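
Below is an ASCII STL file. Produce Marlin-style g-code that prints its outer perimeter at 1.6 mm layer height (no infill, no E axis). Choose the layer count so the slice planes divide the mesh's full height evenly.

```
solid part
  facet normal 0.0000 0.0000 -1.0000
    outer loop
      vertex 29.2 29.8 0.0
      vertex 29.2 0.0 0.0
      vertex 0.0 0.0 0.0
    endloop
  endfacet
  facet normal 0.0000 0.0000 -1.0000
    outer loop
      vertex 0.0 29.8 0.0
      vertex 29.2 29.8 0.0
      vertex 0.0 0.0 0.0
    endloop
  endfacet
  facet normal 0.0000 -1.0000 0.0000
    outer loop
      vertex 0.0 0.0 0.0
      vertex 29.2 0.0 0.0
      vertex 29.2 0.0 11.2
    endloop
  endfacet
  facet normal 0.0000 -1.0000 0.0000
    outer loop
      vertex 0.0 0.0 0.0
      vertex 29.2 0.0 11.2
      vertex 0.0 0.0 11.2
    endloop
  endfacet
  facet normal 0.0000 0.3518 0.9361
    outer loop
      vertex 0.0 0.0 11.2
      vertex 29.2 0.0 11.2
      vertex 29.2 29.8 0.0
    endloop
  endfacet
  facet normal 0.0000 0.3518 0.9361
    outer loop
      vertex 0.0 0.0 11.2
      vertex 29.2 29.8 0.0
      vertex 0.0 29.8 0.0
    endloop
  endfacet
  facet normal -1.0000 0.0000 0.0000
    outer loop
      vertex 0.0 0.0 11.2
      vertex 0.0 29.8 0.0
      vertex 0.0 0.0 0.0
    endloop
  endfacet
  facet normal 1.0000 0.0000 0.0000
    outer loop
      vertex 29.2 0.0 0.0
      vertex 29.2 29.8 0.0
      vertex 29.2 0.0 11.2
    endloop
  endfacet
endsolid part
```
; perimeter-only toolpath
G21 ; units = mm
G90 ; absolute positioning
G28 ; home
; layer 1
G0 Z1.6
G0 X0.0 Y0.0
G1 X29.2 Y0.0
G1 X29.2 Y25.5
G1 X0.0 Y25.5
G1 X0.0 Y0.0
; layer 2
G0 Z3.2
G0 X0.0 Y0.0
G1 X29.2 Y0.0
G1 X29.2 Y21.3
G1 X0.0 Y21.3
G1 X0.0 Y0.0
; layer 3
G0 Z4.8
G0 X0.0 Y0.0
G1 X29.2 Y0.0
G1 X29.2 Y17.0
G1 X0.0 Y17.0
G1 X0.0 Y0.0
; layer 4
G0 Z6.4
G0 X0.0 Y0.0
G1 X29.2 Y0.0
G1 X29.2 Y12.8
G1 X0.0 Y12.8
G1 X0.0 Y0.0
; layer 5
G0 Z8.0
G0 X0.0 Y0.0
G1 X29.2 Y0.0
G1 X29.2 Y8.5
G1 X0.0 Y8.5
G1 X0.0 Y0.0
; layer 6
G0 Z9.6
G0 X0.0 Y0.0
G1 X29.2 Y0.0
G1 X29.2 Y4.3
G1 X0.0 Y4.3
G1 X0.0 Y0.0
M2 ; end

The solid is a wedge (ramp): 29.2 × 29.8 mm base, rising to 11.2 mm along the y=0 edge and sloping linearly to z=0 at y=29.8. Slicing at Δz = 1.6 mm — 7 equal slices spanning the solid's height, so layer i sits at z = i·h/7 — gives 6 non-empty perimeters. Each is a 4-segment closed polygon; G0 lifts to the layer z and rapids to the start vertex, then G1 traces the edges. The cross-section shrinks linearly with z (the slice at the apex is degenerate and omitted).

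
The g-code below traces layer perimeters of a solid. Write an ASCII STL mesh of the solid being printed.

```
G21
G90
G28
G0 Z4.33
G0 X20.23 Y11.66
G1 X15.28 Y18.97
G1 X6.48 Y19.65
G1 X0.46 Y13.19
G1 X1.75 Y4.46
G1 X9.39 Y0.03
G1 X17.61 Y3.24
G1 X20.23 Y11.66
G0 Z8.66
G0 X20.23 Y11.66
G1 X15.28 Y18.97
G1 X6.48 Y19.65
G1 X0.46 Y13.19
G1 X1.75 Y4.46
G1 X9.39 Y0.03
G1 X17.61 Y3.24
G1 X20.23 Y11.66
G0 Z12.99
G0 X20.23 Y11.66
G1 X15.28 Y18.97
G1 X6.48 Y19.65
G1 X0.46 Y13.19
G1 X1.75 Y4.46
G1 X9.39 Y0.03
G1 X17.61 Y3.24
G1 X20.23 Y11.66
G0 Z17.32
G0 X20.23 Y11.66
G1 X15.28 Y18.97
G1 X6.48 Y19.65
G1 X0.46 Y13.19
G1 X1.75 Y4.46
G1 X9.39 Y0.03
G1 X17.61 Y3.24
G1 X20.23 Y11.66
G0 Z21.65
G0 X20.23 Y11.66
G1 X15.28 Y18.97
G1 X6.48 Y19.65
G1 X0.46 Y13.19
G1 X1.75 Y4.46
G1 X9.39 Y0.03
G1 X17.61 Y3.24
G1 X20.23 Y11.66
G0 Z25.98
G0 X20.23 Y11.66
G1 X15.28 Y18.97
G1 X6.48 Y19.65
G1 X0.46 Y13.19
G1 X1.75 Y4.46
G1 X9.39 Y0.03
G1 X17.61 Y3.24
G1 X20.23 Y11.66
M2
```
solid part
  facet normal 0.0000 0.0000 -1.0000
    outer loop
      vertex 6.48 19.65 0.00
      vertex 15.28 18.97 0.00
      vertex 20.23 11.66 0.00
    endloop
  endfacet
  facet normal 0.0000 0.0000 -1.0000
    outer loop
      vertex 0.46 13.19 0.00
      vertex 6.48 19.65 0.00
      vertex 20.23 11.66 0.00
    endloop
  endfacet
  facet normal 0.0000 0.0000 -1.0000
    outer loop
      vertex 1.75 4.46 0.00
      vertex 0.46 13.19 0.00
      vertex 20.23 11.66 0.00
    endloop
  endfacet
  facet normal 0.0000 0.0000 -1.0000
    outer loop
      vertex 9.39 0.03 0.00
      vertex 1.75 4.46 0.00
      vertex 20.23 11.66 0.00
    endloop
  endfacet
  facet normal 0.0000 0.0000 -1.0000
    outer loop
      vertex 17.61 3.24 0.00
      vertex 9.39 0.03 0.00
      vertex 20.23 11.66 0.00
    endloop
  endfacet
  facet normal 0.0000 0.0000 1.0000
    outer loop
      vertex 20.23 11.66 25.98
      vertex 15.28 18.97 25.98
      vertex 6.48 19.65 25.98
    endloop
  endfacet
  facet normal 0.0000 0.0000 1.0000
    outer loop
      vertex 20.23 11.66 25.98
      vertex 6.48 19.65 25.98
      vertex 0.46 13.19 25.98
    endloop
  endfacet
  facet normal 0.0000 0.0000 1.0000
    outer loop
      vertex 20.23 11.66 25.98
      vertex 0.46 13.19 25.98
      vertex 1.75 4.46 25.98
    endloop
  endfacet
  facet normal 0.0000 0.0000 1.0000
    outer loop
      vertex 20.23 11.66 25.98
      vertex 1.75 4.46 25.98
      vertex 9.39 0.03 25.98
    endloop
  endfacet
  facet normal 0.0000 0.0000 1.0000
    outer loop
      vertex 20.23 11.66 25.98
      vertex 9.39 0.03 25.98
      vertex 17.61 3.24 25.98
    endloop
  endfacet
  facet normal 0.8280 0.5607 0.0000
    outer loop
      vertex 20.23 11.66 0.00
      vertex 15.28 18.97 0.00
      vertex 15.28 18.97 25.98
    endloop
  endfacet
  facet normal 0.8280 0.5607 0.0000
    outer loop
      vertex 20.23 11.66 0.00
      vertex 15.28 18.97 25.98
      vertex 20.23 11.66 25.98
    endloop
  endfacet
  facet normal 0.0770 0.9970 0.0000
    outer loop
      vertex 15.28 18.97 0.00
      vertex 6.48 19.65 0.00
      vertex 6.48 19.65 25.98
    endloop
  endfacet
  facet normal 0.0770 0.9970 0.0000
    outer loop
      vertex 15.28 18.97 0.00
      vertex 6.48 19.65 25.98
      vertex 15.28 18.97 25.98
    endloop
  endfacet
  facet normal -0.7316 0.6818 0.0000
    outer loop
      vertex 6.48 19.65 0.00
      vertex 0.46 13.19 0.00
      vertex 0.46 13.19 25.98
    endloop
  endfacet
  facet normal -0.7316 0.6818 0.0000
    outer loop
      vertex 6.48 19.65 0.00
      vertex 0.46 13.19 25.98
      vertex 6.48 19.65 25.98
    endloop
  endfacet
  facet normal -0.9893 -0.1462 0.0000
    outer loop
      vertex 0.46 13.19 0.00
      vertex 1.75 4.46 0.00
      vertex 1.75 4.46 25.98
    endloop
  endfacet
  facet normal -0.9893 -0.1462 0.0000
    outer loop
      vertex 0.46 13.19 0.00
      vertex 1.75 4.46 25.98
      vertex 0.46 13.19 25.98
    endloop
  endfacet
  facet normal -0.5016 -0.8651 0.0000
    outer loop
      vertex 1.75 4.46 0.00
      vertex 9.39 0.03 0.00
      vertex 9.39 0.03 25.98
    endloop
  endfacet
  facet normal -0.5016 -0.8651 0.0000
    outer loop
      vertex 1.75 4.46 0.00
      vertex 9.39 0.03 25.98
      vertex 1.75 4.46 25.98
    endloop
  endfacet
  facet normal 0.3638 -0.9315 0.0000
    outer loop
      vertex 9.39 0.03 0.00
      vertex 17.61 3.24 0.00
      vertex 17.61 3.24 25.98
    endloop
  endfacet
  facet normal 0.3638 -0.9315 0.0000
    outer loop
      vertex 9.39 0.03 0.00
      vertex 17.61 3.24 25.98
      vertex 9.39 0.03 25.98
    endloop
  endfacet
  facet normal 0.9548 -0.2971 0.0000
    outer loop
      vertex 17.61 3.24 0.00
      vertex 20.23 11.66 0.00
      vertex 20.23 11.66 25.98
    endloop
  endfacet
  facet normal 0.9548 -0.2971 0.0000
    outer loop
      vertex 17.61 3.24 0.00
      vertex 20.23 11.66 25.98
      vertex 17.61 3.24 25.98
    endloop
  endfacet
endsolid part

The G0 Z moves step by Δz≈4.33 mm. Every layer's G1 loop is the same polygon, so the solid is a straight extrusion of it from z=0 to z≈26. Closing with flat bottom and top caps and triangulating gives 24 facets — a regular 7-sided prism (a cylinder approximated with 7 flat sides), circumscribed radius ≈ 10.2 mm, height ≈ 26 mm.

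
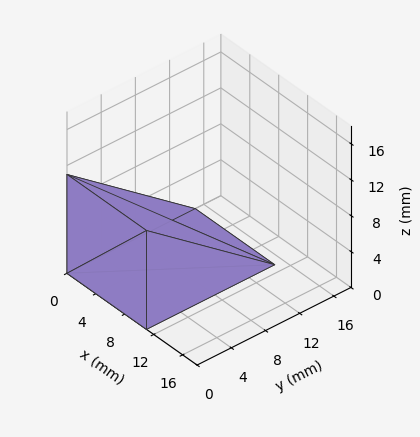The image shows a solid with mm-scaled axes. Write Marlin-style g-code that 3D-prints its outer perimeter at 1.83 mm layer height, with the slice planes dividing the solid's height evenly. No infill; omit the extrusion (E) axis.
Reading the render: the shape is a wedge (ramp): 11 × 15 mm base, rising to 11 mm along the y=0 edge and sloping linearly to z=0 at y=15 (dimensions read to the nearest mm from the axis ticks). For the g-code, the solid's height is divided into equal slices at the stated Δz and each level perimeter traced with G1 moves after a G0 lift.

; perimeter-only toolpath
G21 ; units = mm
G90 ; absolute positioning
G28 ; home
; layer 1
G0 Z1.83
G0 X0.00 Y0.00
G1 X11.00 Y0.00
G1 X11.00 Y12.50
G1 X0.00 Y12.50
G1 X0.00 Y0.00
; layer 2
G0 Z3.67
G0 X0.00 Y0.00
G1 X11.00 Y0.00
G1 X11.00 Y10.00
G1 X0.00 Y10.00
G1 X0.00 Y0.00
; layer 3
G0 Z5.50
G0 X0.00 Y0.00
G1 X11.00 Y0.00
G1 X11.00 Y7.50
G1 X0.00 Y7.50
G1 X0.00 Y0.00
; layer 4
G0 Z7.33
G0 X0.00 Y0.00
G1 X11.00 Y0.00
G1 X11.00 Y5.00
G1 X0.00 Y5.00
G1 X0.00 Y0.00
; layer 5
G0 Z9.17
G0 X0.00 Y0.00
G1 X11.00 Y0.00
G1 X11.00 Y2.50
G1 X0.00 Y2.50
G1 X0.00 Y0.00
M2 ; end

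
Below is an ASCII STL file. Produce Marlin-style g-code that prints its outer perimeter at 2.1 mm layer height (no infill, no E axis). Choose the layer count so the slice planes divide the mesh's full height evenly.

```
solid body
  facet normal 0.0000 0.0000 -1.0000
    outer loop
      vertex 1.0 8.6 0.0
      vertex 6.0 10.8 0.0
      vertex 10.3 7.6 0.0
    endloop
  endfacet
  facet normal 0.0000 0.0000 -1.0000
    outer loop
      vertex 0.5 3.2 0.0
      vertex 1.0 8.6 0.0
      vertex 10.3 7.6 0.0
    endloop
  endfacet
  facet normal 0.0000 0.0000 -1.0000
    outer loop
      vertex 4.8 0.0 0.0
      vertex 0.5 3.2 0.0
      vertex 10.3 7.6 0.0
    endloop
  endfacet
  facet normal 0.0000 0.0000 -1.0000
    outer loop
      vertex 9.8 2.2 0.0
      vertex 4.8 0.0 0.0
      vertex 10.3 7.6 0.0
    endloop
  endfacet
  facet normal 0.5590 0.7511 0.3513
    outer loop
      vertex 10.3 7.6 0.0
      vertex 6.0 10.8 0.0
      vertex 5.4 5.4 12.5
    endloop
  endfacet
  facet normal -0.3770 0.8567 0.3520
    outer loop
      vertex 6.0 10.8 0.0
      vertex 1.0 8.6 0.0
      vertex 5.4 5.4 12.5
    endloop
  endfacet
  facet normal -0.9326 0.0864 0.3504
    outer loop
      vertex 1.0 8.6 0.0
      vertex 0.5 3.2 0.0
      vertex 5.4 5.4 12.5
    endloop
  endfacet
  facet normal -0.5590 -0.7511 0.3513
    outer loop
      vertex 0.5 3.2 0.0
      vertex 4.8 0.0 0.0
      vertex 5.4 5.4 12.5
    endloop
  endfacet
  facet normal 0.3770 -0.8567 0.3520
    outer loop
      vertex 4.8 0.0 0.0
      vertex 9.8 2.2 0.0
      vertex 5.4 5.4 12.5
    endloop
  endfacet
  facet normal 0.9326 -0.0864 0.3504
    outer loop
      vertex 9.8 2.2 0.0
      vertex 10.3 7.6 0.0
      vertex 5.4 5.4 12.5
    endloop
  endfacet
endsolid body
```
; perimeter-only toolpath
G21 ; units = mm
G90 ; absolute positioning
G28 ; home
; layer 1
G0 Z2.1
G0 X9.5 Y7.2
G1 X5.9 Y9.9
G1 X1.7 Y8.1
G1 X1.3 Y3.6
G1 X4.9 Y0.9
G1 X9.1 Y2.7
G1 X9.5 Y7.2
; layer 2
G0 Z4.2
G0 X8.7 Y6.9
G1 X5.8 Y9.0
G1 X2.5 Y7.5
G1 X2.1 Y3.9
G1 X5.0 Y1.8
G1 X8.3 Y3.3
G1 X8.7 Y6.9
; layer 3
G0 Z6.2
G0 X7.9 Y6.5
G1 X5.7 Y8.1
G1 X3.2 Y7.0
G1 X3.0 Y4.3
G1 X5.1 Y2.7
G1 X7.6 Y3.8
G1 X7.9 Y6.5
; layer 4
G0 Z8.3
G0 X7.0 Y6.1
G1 X5.6 Y7.2
G1 X3.9 Y6.5
G1 X3.8 Y4.7
G1 X5.2 Y3.6
G1 X6.9 Y4.3
G1 X7.0 Y6.1
; layer 5
G0 Z10.4
G0 X6.2 Y5.8
G1 X5.5 Y6.3
G1 X4.7 Y5.9
G1 X4.6 Y5.0
G1 X5.3 Y4.5
G1 X6.1 Y4.9
G1 X6.2 Y5.8
M2 ; end

The solid is a regular 6-sided pyramid, base circumscribed radius ≈ 5.4 mm, apex at z ≈ 12.5 mm. Slicing at Δz = 2.1 mm — 6 equal slices spanning the solid's height, so layer i sits at z = i·h/6 — gives 5 non-empty perimeters. Each is a 6-segment closed polygon; G0 lifts to the layer z and rapids to the start vertex, then G1 traces the edges. The cross-section shrinks linearly with z (the slice at the apex is degenerate and omitted).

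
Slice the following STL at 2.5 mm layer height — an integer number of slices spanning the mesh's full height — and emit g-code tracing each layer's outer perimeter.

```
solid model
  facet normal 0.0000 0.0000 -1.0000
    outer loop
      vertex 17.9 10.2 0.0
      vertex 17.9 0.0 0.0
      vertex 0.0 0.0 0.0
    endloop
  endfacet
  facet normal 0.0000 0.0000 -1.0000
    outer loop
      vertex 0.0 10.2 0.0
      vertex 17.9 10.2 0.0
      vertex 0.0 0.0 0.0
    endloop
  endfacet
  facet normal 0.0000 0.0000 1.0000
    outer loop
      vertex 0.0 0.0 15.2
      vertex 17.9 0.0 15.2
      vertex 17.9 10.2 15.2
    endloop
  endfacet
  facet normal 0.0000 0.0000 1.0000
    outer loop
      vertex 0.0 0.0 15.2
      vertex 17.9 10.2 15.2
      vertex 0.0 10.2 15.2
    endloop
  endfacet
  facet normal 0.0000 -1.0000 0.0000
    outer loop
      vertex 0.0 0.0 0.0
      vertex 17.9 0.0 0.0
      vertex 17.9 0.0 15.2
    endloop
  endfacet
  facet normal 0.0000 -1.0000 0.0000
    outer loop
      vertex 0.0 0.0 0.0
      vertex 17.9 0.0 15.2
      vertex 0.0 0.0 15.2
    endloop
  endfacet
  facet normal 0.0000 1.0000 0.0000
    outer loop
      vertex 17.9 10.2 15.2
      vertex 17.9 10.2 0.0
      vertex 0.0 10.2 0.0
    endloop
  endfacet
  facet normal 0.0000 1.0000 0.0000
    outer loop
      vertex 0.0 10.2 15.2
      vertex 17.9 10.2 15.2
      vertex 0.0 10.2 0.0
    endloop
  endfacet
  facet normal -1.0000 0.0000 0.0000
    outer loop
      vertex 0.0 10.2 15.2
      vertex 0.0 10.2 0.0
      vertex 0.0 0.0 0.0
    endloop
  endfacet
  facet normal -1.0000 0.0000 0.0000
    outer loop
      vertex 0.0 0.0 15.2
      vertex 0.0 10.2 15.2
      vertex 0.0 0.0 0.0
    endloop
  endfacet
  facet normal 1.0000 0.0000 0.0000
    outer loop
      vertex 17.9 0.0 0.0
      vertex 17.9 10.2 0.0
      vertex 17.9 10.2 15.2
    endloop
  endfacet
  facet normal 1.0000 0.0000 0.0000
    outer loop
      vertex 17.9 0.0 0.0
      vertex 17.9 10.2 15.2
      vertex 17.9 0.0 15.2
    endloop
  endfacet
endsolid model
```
; perimeter-only toolpath
G21 ; units = mm
G90 ; absolute positioning
G28 ; home
; layer 1
G0 Z2.5
G0 X0.0 Y0.0
G1 X17.9 Y0.0
G1 X17.9 Y10.2
G1 X0.0 Y10.2
G1 X0.0 Y0.0
; layer 2
G0 Z5.1
G0 X0.0 Y0.0
G1 X17.9 Y0.0
G1 X17.9 Y10.2
G1 X0.0 Y10.2
G1 X0.0 Y0.0
; layer 3
G0 Z7.6
G0 X0.0 Y0.0
G1 X17.9 Y0.0
G1 X17.9 Y10.2
G1 X0.0 Y10.2
G1 X0.0 Y0.0
; layer 4
G0 Z10.1
G0 X0.0 Y0.0
G1 X17.9 Y0.0
G1 X17.9 Y10.2
G1 X0.0 Y10.2
G1 X0.0 Y0.0
; layer 5
G0 Z12.7
G0 X0.0 Y0.0
G1 X17.9 Y0.0
G1 X17.9 Y10.2
G1 X0.0 Y10.2
G1 X0.0 Y0.0
; layer 6
G0 Z15.2
G0 X0.0 Y0.0
G1 X17.9 Y0.0
G1 X17.9 Y10.2
G1 X0.0 Y10.2
G1 X0.0 Y0.0
M2 ; end

The solid is a rectangular box, roughly 17.9 × 10.2 mm footprint and 15.2 mm tall. Slicing at Δz = 2.5 mm — 6 equal slices spanning the solid's height, so layer i sits at z = i·h/6 — gives 6 non-empty perimeters. Each is a 4-segment closed polygon; G0 lifts to the layer z and rapids to the start vertex, then G1 traces the edges.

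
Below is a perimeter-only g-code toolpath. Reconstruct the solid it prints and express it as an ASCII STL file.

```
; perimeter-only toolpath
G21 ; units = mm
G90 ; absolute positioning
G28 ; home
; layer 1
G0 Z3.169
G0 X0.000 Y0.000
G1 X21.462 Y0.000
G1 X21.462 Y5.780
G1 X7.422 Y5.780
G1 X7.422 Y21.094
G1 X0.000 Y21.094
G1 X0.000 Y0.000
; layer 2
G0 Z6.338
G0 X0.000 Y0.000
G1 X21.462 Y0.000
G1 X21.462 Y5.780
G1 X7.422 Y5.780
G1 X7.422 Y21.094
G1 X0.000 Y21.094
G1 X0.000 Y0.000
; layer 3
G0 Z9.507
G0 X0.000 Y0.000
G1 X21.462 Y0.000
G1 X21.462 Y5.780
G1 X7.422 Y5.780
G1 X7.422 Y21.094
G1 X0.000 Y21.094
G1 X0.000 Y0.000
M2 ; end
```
solid part
  facet normal 0.0000 0.0000 -1.0000
    outer loop
      vertex 21.462 5.780 0.000
      vertex 21.462 0.000 0.000
      vertex 0.000 0.000 0.000
    endloop
  endfacet
  facet normal 0.0000 0.0000 -1.0000
    outer loop
      vertex 7.422 5.780 0.000
      vertex 21.462 5.780 0.000
      vertex 0.000 0.000 0.000
    endloop
  endfacet
  facet normal 0.0000 0.0000 -1.0000
    outer loop
      vertex 7.422 21.094 0.000
      vertex 7.422 5.780 0.000
      vertex 0.000 0.000 0.000
    endloop
  endfacet
  facet normal 0.0000 0.0000 -1.0000
    outer loop
      vertex 0.000 21.094 0.000
      vertex 7.422 21.094 0.000
      vertex 0.000 0.000 0.000
    endloop
  endfacet
  facet normal 0.0000 0.0000 1.0000
    outer loop
      vertex 0.000 0.000 9.507
      vertex 21.462 0.000 9.507
      vertex 21.462 5.780 9.507
    endloop
  endfacet
  facet normal 0.0000 0.0000 1.0000
    outer loop
      vertex 0.000 0.000 9.507
      vertex 21.462 5.780 9.507
      vertex 7.422 5.780 9.507
    endloop
  endfacet
  facet normal 0.0000 0.0000 1.0000
    outer loop
      vertex 0.000 0.000 9.507
      vertex 7.422 5.780 9.507
      vertex 7.422 21.094 9.507
    endloop
  endfacet
  facet normal 0.0000 0.0000 1.0000
    outer loop
      vertex 0.000 0.000 9.507
      vertex 7.422 21.094 9.507
      vertex 0.000 21.094 9.507
    endloop
  endfacet
  facet normal 0.0000 -1.0000 0.0000
    outer loop
      vertex 0.000 0.000 0.000
      vertex 21.462 0.000 0.000
      vertex 21.462 0.000 9.507
    endloop
  endfacet
  facet normal 0.0000 -1.0000 0.0000
    outer loop
      vertex 0.000 0.000 0.000
      vertex 21.462 0.000 9.507
      vertex 0.000 0.000 9.507
    endloop
  endfacet
  facet normal 1.0000 0.0000 0.0000
    outer loop
      vertex 21.462 0.000 0.000
      vertex 21.462 5.780 0.000
      vertex 21.462 5.780 9.507
    endloop
  endfacet
  facet normal 1.0000 0.0000 0.0000
    outer loop
      vertex 21.462 0.000 0.000
      vertex 21.462 5.780 9.507
      vertex 21.462 0.000 9.507
    endloop
  endfacet
  facet normal 0.0000 1.0000 0.0000
    outer loop
      vertex 21.462 5.780 0.000
      vertex 7.422 5.780 0.000
      vertex 7.422 5.780 9.507
    endloop
  endfacet
  facet normal 0.0000 1.0000 0.0000
    outer loop
      vertex 21.462 5.780 0.000
      vertex 7.422 5.780 9.507
      vertex 21.462 5.780 9.507
    endloop
  endfacet
  facet normal 1.0000 0.0000 0.0000
    outer loop
      vertex 7.422 5.780 0.000
      vertex 7.422 21.094 0.000
      vertex 7.422 21.094 9.507
    endloop
  endfacet
  facet normal 1.0000 0.0000 0.0000
    outer loop
      vertex 7.422 5.780 0.000
      vertex 7.422 21.094 9.507
      vertex 7.422 5.780 9.507
    endloop
  endfacet
  facet normal 0.0000 1.0000 0.0000
    outer loop
      vertex 7.422 21.094 0.000
      vertex 0.000 21.094 0.000
      vertex 0.000 21.094 9.507
    endloop
  endfacet
  facet normal 0.0000 1.0000 0.0000
    outer loop
      vertex 7.422 21.094 0.000
      vertex 0.000 21.094 9.507
      vertex 7.422 21.094 9.507
    endloop
  endfacet
  facet normal -1.0000 0.0000 0.0000
    outer loop
      vertex 0.000 21.094 0.000
      vertex 0.000 0.000 0.000
      vertex 0.000 0.000 9.507
    endloop
  endfacet
  facet normal -1.0000 0.0000 0.0000
    outer loop
      vertex 0.000 21.094 0.000
      vertex 0.000 0.000 9.507
      vertex 0.000 21.094 9.507
    endloop
  endfacet
endsolid part

The G0 Z moves step by Δz≈3.169 mm. Every layer's G1 loop is the same polygon, so the solid is a straight extrusion of it from z=0 to z≈9.51. Closing with flat bottom and top caps and triangulating gives 20 facets — an L-shaped prism: outer 21.5 × 21.1 mm, arm thicknesses ≈ 5.78 mm (horizontal) and 7.42 mm (vertical), extruded 9.51 mm in z.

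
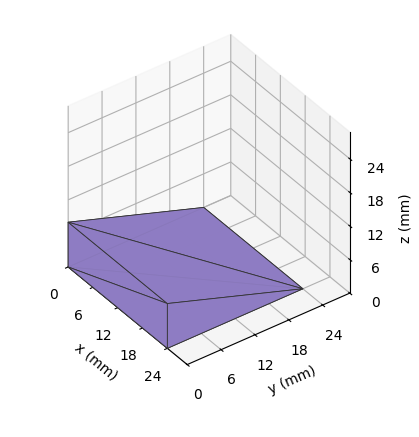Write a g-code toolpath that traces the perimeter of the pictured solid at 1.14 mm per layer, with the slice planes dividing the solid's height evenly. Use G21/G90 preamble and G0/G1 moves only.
Reading the render: the shape is a wedge (ramp): 24 × 24 mm base, rising to 8 mm along the y=0 edge and sloping linearly to z=0 at y=24 (dimensions read to the nearest mm from the axis ticks). For the g-code, the solid's height is divided into equal slices at the stated Δz and each level perimeter traced with G1 moves after a G0 lift.

; perimeter-only toolpath
G21 ; units = mm
G90 ; absolute positioning
G28 ; home
; layer 1
G0 Z1.14
G0 X0.00 Y0.00
G1 X24.00 Y0.00
G1 X24.00 Y20.57
G1 X0.00 Y20.57
G1 X0.00 Y0.00
; layer 2
G0 Z2.29
G0 X0.00 Y0.00
G1 X24.00 Y0.00
G1 X24.00 Y17.14
G1 X0.00 Y17.14
G1 X0.00 Y0.00
; layer 3
G0 Z3.43
G0 X0.00 Y0.00
G1 X24.00 Y0.00
G1 X24.00 Y13.71
G1 X0.00 Y13.71
G1 X0.00 Y0.00
; layer 4
G0 Z4.57
G0 X0.00 Y0.00
G1 X24.00 Y0.00
G1 X24.00 Y10.29
G1 X0.00 Y10.29
G1 X0.00 Y0.00
; layer 5
G0 Z5.71
G0 X0.00 Y0.00
G1 X24.00 Y0.00
G1 X24.00 Y6.86
G1 X0.00 Y6.86
G1 X0.00 Y0.00
; layer 6
G0 Z6.86
G0 X0.00 Y0.00
G1 X24.00 Y0.00
G1 X24.00 Y3.43
G1 X0.00 Y3.43
G1 X0.00 Y0.00
M2 ; end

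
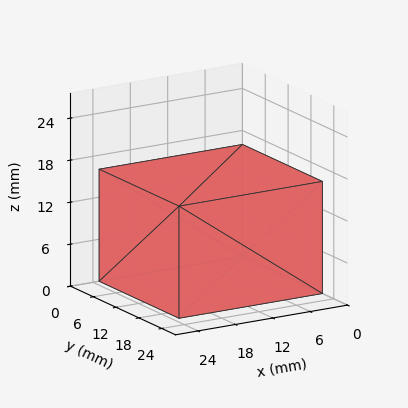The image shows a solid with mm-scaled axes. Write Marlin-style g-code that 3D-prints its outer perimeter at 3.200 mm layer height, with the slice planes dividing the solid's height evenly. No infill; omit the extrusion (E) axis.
Reading the render: the shape is a rectangular box, roughly 23 × 21 mm footprint and 16 mm tall (dimensions read to the nearest mm from the axis ticks). For the g-code, the solid's height is divided into equal slices at the stated Δz and each level perimeter traced with G1 moves after a G0 lift.

; perimeter-only toolpath
G21 ; units = mm
G90 ; absolute positioning
G28 ; home
; layer 1
G0 Z3.200
G0 X0.000 Y0.000
G1 X23.000 Y0.000
G1 X23.000 Y21.000
G1 X0.000 Y21.000
G1 X0.000 Y0.000
; layer 2
G0 Z6.400
G0 X0.000 Y0.000
G1 X23.000 Y0.000
G1 X23.000 Y21.000
G1 X0.000 Y21.000
G1 X0.000 Y0.000
; layer 3
G0 Z9.600
G0 X0.000 Y0.000
G1 X23.000 Y0.000
G1 X23.000 Y21.000
G1 X0.000 Y21.000
G1 X0.000 Y0.000
; layer 4
G0 Z12.800
G0 X0.000 Y0.000
G1 X23.000 Y0.000
G1 X23.000 Y21.000
G1 X0.000 Y21.000
G1 X0.000 Y0.000
; layer 5
G0 Z16.000
G0 X0.000 Y0.000
G1 X23.000 Y0.000
G1 X23.000 Y21.000
G1 X0.000 Y21.000
G1 X0.000 Y0.000
M2 ; end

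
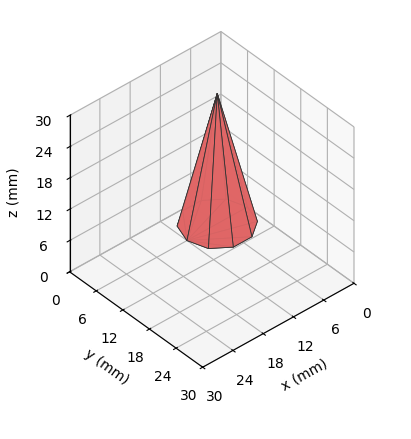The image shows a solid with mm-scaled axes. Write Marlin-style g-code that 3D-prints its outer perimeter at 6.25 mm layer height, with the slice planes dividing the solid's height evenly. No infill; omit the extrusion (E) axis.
Reading the render: the shape is a regular 10-sided pyramid, base circumscribed radius ≈ 6 mm, apex at z ≈ 25 mm (dimensions read to the nearest mm from the axis ticks). For the g-code, the solid's height is divided into equal slices at the stated Δz and each level perimeter traced with G1 moves after a G0 lift.

; perimeter-only toolpath
G21 ; units = mm
G90 ; absolute positioning
G28 ; home
; layer 1
G0 Z6.25
G0 X10.50 Y6.00
G1 X9.64 Y8.65
G1 X7.39 Y10.28
G1 X4.61 Y10.28
G1 X2.36 Y8.65
G1 X1.50 Y6.00
G1 X2.36 Y3.35
G1 X4.61 Y1.72
G1 X7.39 Y1.72
G1 X9.64 Y3.35
G1 X10.50 Y6.00
; layer 2
G0 Z12.50
G0 X9.00 Y6.00
G1 X8.43 Y7.76
G1 X6.92 Y8.86
G1 X5.08 Y8.86
G1 X3.58 Y7.76
G1 X3.00 Y6.00
G1 X3.58 Y4.24
G1 X5.08 Y3.15
G1 X6.92 Y3.15
G1 X8.43 Y4.24
G1 X9.00 Y6.00
; layer 3
G0 Z18.75
G0 X7.50 Y6.00
G1 X7.21 Y6.88
G1 X6.46 Y7.43
G1 X5.54 Y7.43
G1 X4.79 Y6.88
G1 X4.50 Y6.00
G1 X4.79 Y5.12
G1 X5.54 Y4.57
G1 X6.46 Y4.57
G1 X7.21 Y5.12
G1 X7.50 Y6.00
M2 ; end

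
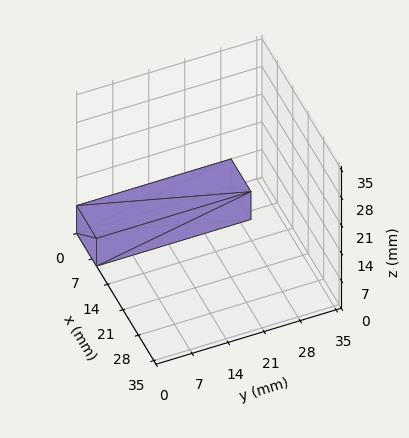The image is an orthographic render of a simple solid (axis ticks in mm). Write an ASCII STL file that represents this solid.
Reading the render: the shape is a rectangular box, roughly 9 × 30 mm footprint and 7 mm tall (dimensions read to the nearest mm from the axis ticks). For the STL, each face is triangulated and given an outward normal.

solid part
  facet normal 0.0000 0.0000 -1.0000
    outer loop
      vertex 9.0 30.0 0.0
      vertex 9.0 0.0 0.0
      vertex 0.0 0.0 0.0
    endloop
  endfacet
  facet normal 0.0000 0.0000 -1.0000
    outer loop
      vertex 0.0 30.0 0.0
      vertex 9.0 30.0 0.0
      vertex 0.0 0.0 0.0
    endloop
  endfacet
  facet normal 0.0000 0.0000 1.0000
    outer loop
      vertex 0.0 0.0 7.0
      vertex 9.0 0.0 7.0
      vertex 9.0 30.0 7.0
    endloop
  endfacet
  facet normal 0.0000 0.0000 1.0000
    outer loop
      vertex 0.0 0.0 7.0
      vertex 9.0 30.0 7.0
      vertex 0.0 30.0 7.0
    endloop
  endfacet
  facet normal 0.0000 -1.0000 0.0000
    outer loop
      vertex 0.0 0.0 0.0
      vertex 9.0 0.0 0.0
      vertex 9.0 0.0 7.0
    endloop
  endfacet
  facet normal 0.0000 -1.0000 0.0000
    outer loop
      vertex 0.0 0.0 0.0
      vertex 9.0 0.0 7.0
      vertex 0.0 0.0 7.0
    endloop
  endfacet
  facet normal 0.0000 1.0000 0.0000
    outer loop
      vertex 9.0 30.0 7.0
      vertex 9.0 30.0 0.0
      vertex 0.0 30.0 0.0
    endloop
  endfacet
  facet normal 0.0000 1.0000 0.0000
    outer loop
      vertex 0.0 30.0 7.0
      vertex 9.0 30.0 7.0
      vertex 0.0 30.0 0.0
    endloop
  endfacet
  facet normal -1.0000 0.0000 0.0000
    outer loop
      vertex 0.0 30.0 7.0
      vertex 0.0 30.0 0.0
      vertex 0.0 0.0 0.0
    endloop
  endfacet
  facet normal -1.0000 0.0000 0.0000
    outer loop
      vertex 0.0 0.0 7.0
      vertex 0.0 30.0 7.0
      vertex 0.0 0.0 0.0
    endloop
  endfacet
  facet normal 1.0000 0.0000 0.0000
    outer loop
      vertex 9.0 0.0 0.0
      vertex 9.0 30.0 0.0
      vertex 9.0 30.0 7.0
    endloop
  endfacet
  facet normal 1.0000 0.0000 0.0000
    outer loop
      vertex 9.0 0.0 0.0
      vertex 9.0 30.0 7.0
      vertex 9.0 0.0 7.0
    endloop
  endfacet
endsolid part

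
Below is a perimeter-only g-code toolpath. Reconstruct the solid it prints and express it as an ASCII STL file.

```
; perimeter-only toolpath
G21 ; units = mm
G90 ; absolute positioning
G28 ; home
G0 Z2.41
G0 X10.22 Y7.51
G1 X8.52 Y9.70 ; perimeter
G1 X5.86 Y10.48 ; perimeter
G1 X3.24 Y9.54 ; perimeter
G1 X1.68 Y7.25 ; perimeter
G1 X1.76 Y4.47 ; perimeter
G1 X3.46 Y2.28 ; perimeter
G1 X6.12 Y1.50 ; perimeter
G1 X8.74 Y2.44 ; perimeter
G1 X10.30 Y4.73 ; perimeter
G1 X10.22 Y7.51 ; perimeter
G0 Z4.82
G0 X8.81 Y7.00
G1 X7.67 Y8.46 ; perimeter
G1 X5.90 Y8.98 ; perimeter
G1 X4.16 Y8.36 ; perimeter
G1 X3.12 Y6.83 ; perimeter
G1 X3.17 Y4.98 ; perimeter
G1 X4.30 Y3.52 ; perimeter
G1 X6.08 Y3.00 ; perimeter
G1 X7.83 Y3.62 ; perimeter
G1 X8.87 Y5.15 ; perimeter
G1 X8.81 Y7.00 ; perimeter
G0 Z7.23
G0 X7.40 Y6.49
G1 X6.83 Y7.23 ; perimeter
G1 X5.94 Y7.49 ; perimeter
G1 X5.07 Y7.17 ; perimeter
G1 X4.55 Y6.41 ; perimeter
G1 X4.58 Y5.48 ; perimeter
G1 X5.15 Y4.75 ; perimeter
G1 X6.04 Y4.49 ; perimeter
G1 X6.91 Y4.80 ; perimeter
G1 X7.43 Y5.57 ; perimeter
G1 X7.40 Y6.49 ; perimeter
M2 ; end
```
solid part
  facet normal 0.0000 0.0000 -1.0000
    outer loop
      vertex 5.81 11.98 0.00
      vertex 9.36 10.94 0.00
      vertex 11.63 8.01 0.00
    endloop
  endfacet
  facet normal 0.0000 0.0000 -1.0000
    outer loop
      vertex 2.32 10.73 0.00
      vertex 5.81 11.98 0.00
      vertex 11.63 8.01 0.00
    endloop
  endfacet
  facet normal 0.0000 0.0000 -1.0000
    outer loop
      vertex 0.24 7.67 0.00
      vertex 2.32 10.73 0.00
      vertex 11.63 8.01 0.00
    endloop
  endfacet
  facet normal 0.0000 0.0000 -1.0000
    outer loop
      vertex 0.35 3.97 0.00
      vertex 0.24 7.67 0.00
      vertex 11.63 8.01 0.00
    endloop
  endfacet
  facet normal 0.0000 0.0000 -1.0000
    outer loop
      vertex 2.62 1.04 0.00
      vertex 0.35 3.97 0.00
      vertex 11.63 8.01 0.00
    endloop
  endfacet
  facet normal 0.0000 0.0000 -1.0000
    outer loop
      vertex 6.17 0.00 0.00
      vertex 2.62 1.04 0.00
      vertex 11.63 8.01 0.00
    endloop
  endfacet
  facet normal 0.0000 0.0000 -1.0000
    outer loop
      vertex 9.66 1.25 0.00
      vertex 6.17 0.00 0.00
      vertex 11.63 8.01 0.00
    endloop
  endfacet
  facet normal 0.0000 0.0000 -1.0000
    outer loop
      vertex 11.74 4.31 0.00
      vertex 9.66 1.25 0.00
      vertex 11.63 8.01 0.00
    endloop
  endfacet
  facet normal 0.6806 0.5273 0.5087
    outer loop
      vertex 11.63 8.01 0.00
      vertex 9.36 10.94 0.00
      vertex 5.99 5.99 9.64
    endloop
  endfacet
  facet normal 0.2420 0.8261 0.5088
    outer loop
      vertex 9.36 10.94 0.00
      vertex 5.81 11.98 0.00
      vertex 5.99 5.99 9.64
    endloop
  endfacet
  facet normal -0.2902 0.8104 0.5090
    outer loop
      vertex 5.81 11.98 0.00
      vertex 2.32 10.73 0.00
      vertex 5.99 5.99 9.64
    endloop
  endfacet
  facet normal -0.7119 0.4839 0.5090
    outer loop
      vertex 2.32 10.73 0.00
      vertex 0.24 7.67 0.00
      vertex 5.99 5.99 9.64
    endloop
  endfacet
  facet normal -0.8605 -0.0256 0.5088
    outer loop
      vertex 0.24 7.67 0.00
      vertex 0.35 3.97 0.00
      vertex 5.99 5.99 9.64
    endloop
  endfacet
  facet normal -0.6806 -0.5273 0.5087
    outer loop
      vertex 0.35 3.97 0.00
      vertex 2.62 1.04 0.00
      vertex 5.99 5.99 9.64
    endloop
  endfacet
  facet normal -0.2420 -0.8261 0.5088
    outer loop
      vertex 2.62 1.04 0.00
      vertex 6.17 0.00 0.00
      vertex 5.99 5.99 9.64
    endloop
  endfacet
  facet normal 0.2902 -0.8104 0.5090
    outer loop
      vertex 6.17 0.00 0.00
      vertex 9.66 1.25 0.00
      vertex 5.99 5.99 9.64
    endloop
  endfacet
  facet normal 0.7119 -0.4839 0.5090
    outer loop
      vertex 9.66 1.25 0.00
      vertex 11.74 4.31 0.00
      vertex 5.99 5.99 9.64
    endloop
  endfacet
  facet normal 0.8605 0.0256 0.5088
    outer loop
      vertex 11.74 4.31 0.00
      vertex 11.63 8.01 0.00
      vertex 5.99 5.99 9.64
    endloop
  endfacet
endsolid part

The G0 Z moves step by Δz≈2.41 mm. The G1 loops shrink linearly with z, so the solid tapers from its base footprint up to z≈9.64. Closing with a flat bottom cap and the tapered top and triangulating gives 18 facets — a regular 10-sided pyramid, base circumscribed radius ≈ 5.99 mm, apex at z ≈ 9.64 mm.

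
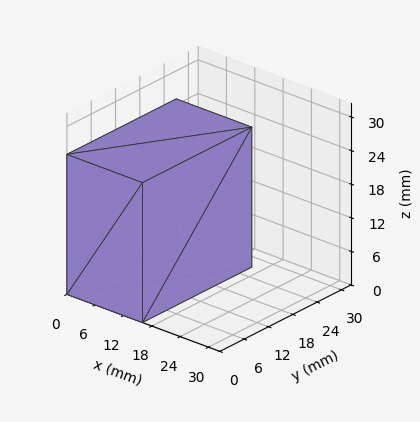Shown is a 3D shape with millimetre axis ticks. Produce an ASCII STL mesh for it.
Reading the render: the shape is a rectangular box, roughly 16 × 27 mm footprint and 25 mm tall (dimensions read to the nearest mm from the axis ticks). For the STL, each face is triangulated and given an outward normal.

solid part
  facet normal 0.0000 0.0000 -1.0000
    outer loop
      vertex 16.0 27.0 0.0
      vertex 16.0 0.0 0.0
      vertex 0.0 0.0 0.0
    endloop
  endfacet
  facet normal 0.0000 0.0000 -1.0000
    outer loop
      vertex 0.0 27.0 0.0
      vertex 16.0 27.0 0.0
      vertex 0.0 0.0 0.0
    endloop
  endfacet
  facet normal 0.0000 0.0000 1.0000
    outer loop
      vertex 0.0 0.0 25.0
      vertex 16.0 0.0 25.0
      vertex 16.0 27.0 25.0
    endloop
  endfacet
  facet normal 0.0000 0.0000 1.0000
    outer loop
      vertex 0.0 0.0 25.0
      vertex 16.0 27.0 25.0
      vertex 0.0 27.0 25.0
    endloop
  endfacet
  facet normal 0.0000 -1.0000 0.0000
    outer loop
      vertex 0.0 0.0 0.0
      vertex 16.0 0.0 0.0
      vertex 16.0 0.0 25.0
    endloop
  endfacet
  facet normal 0.0000 -1.0000 0.0000
    outer loop
      vertex 0.0 0.0 0.0
      vertex 16.0 0.0 25.0
      vertex 0.0 0.0 25.0
    endloop
  endfacet
  facet normal 0.0000 1.0000 0.0000
    outer loop
      vertex 16.0 27.0 25.0
      vertex 16.0 27.0 0.0
      vertex 0.0 27.0 0.0
    endloop
  endfacet
  facet normal 0.0000 1.0000 0.0000
    outer loop
      vertex 0.0 27.0 25.0
      vertex 16.0 27.0 25.0
      vertex 0.0 27.0 0.0
    endloop
  endfacet
  facet normal -1.0000 0.0000 0.0000
    outer loop
      vertex 0.0 27.0 25.0
      vertex 0.0 27.0 0.0
      vertex 0.0 0.0 0.0
    endloop
  endfacet
  facet normal -1.0000 0.0000 0.0000
    outer loop
      vertex 0.0 0.0 25.0
      vertex 0.0 27.0 25.0
      vertex 0.0 0.0 0.0
    endloop
  endfacet
  facet normal 1.0000 0.0000 0.0000
    outer loop
      vertex 16.0 0.0 0.0
      vertex 16.0 27.0 0.0
      vertex 16.0 27.0 25.0
    endloop
  endfacet
  facet normal 1.0000 0.0000 0.0000
    outer loop
      vertex 16.0 0.0 0.0
      vertex 16.0 27.0 25.0
      vertex 16.0 0.0 25.0
    endloop
  endfacet
endsolid part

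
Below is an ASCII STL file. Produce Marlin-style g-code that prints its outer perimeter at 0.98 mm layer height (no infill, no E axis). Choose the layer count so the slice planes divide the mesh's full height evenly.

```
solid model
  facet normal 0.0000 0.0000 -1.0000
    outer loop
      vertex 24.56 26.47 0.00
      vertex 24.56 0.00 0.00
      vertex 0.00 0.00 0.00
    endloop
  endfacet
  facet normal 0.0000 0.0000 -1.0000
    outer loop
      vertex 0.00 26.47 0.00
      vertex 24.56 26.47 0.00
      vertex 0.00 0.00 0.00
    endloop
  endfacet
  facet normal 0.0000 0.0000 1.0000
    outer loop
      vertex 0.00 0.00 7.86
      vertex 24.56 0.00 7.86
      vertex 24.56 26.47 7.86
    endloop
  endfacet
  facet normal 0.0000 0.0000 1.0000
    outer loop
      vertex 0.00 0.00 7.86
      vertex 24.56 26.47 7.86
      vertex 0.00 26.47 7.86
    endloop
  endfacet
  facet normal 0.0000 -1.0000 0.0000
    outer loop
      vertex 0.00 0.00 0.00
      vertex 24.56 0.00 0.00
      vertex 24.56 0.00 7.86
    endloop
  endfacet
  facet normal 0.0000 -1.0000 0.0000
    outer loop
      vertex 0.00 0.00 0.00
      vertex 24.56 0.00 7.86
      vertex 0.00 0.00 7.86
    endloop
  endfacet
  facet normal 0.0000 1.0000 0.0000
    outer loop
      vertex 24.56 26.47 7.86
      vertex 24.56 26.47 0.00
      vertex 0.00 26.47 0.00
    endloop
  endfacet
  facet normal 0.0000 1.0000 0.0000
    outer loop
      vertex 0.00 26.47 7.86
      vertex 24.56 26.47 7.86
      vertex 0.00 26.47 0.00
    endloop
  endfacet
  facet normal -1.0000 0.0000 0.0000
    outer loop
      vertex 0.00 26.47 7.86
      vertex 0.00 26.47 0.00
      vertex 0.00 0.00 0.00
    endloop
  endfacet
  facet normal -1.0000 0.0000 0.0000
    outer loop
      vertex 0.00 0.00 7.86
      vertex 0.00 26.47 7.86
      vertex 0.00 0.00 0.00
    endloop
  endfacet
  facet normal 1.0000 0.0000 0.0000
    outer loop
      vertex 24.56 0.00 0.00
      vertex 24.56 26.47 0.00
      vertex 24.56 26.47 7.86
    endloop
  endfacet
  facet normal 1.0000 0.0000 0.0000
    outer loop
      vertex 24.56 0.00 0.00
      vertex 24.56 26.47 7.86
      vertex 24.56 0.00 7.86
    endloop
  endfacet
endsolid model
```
; perimeter-only toolpath
G21 ; units = mm
G90 ; absolute positioning
G28 ; home
; layer 1
G0 Z0.98
G0 X0.00 Y0.00
G1 X24.56 Y0.00
G1 X24.56 Y26.47
G1 X0.00 Y26.47
G1 X0.00 Y0.00
; layer 2
G0 Z1.97
G0 X0.00 Y0.00
G1 X24.56 Y0.00
G1 X24.56 Y26.47
G1 X0.00 Y26.47
G1 X0.00 Y0.00
; layer 3
G0 Z2.95
G0 X0.00 Y0.00
G1 X24.56 Y0.00
G1 X24.56 Y26.47
G1 X0.00 Y26.47
G1 X0.00 Y0.00
; layer 4
G0 Z3.93
G0 X0.00 Y0.00
G1 X24.56 Y0.00
G1 X24.56 Y26.47
G1 X0.00 Y26.47
G1 X0.00 Y0.00
; layer 5
G0 Z4.91
G0 X0.00 Y0.00
G1 X24.56 Y0.00
G1 X24.56 Y26.47
G1 X0.00 Y26.47
G1 X0.00 Y0.00
; layer 6
G0 Z5.90
G0 X0.00 Y0.00
G1 X24.56 Y0.00
G1 X24.56 Y26.47
G1 X0.00 Y26.47
G1 X0.00 Y0.00
; layer 7
G0 Z6.88
G0 X0.00 Y0.00
G1 X24.56 Y0.00
G1 X24.56 Y26.47
G1 X0.00 Y26.47
G1 X0.00 Y0.00
; layer 8
G0 Z7.86
G0 X0.00 Y0.00
G1 X24.56 Y0.00
G1 X24.56 Y26.47
G1 X0.00 Y26.47
G1 X0.00 Y0.00
M2 ; end

The solid is a rectangular box, roughly 24.6 × 26.5 mm footprint and 7.86 mm tall. Slicing at Δz = 0.98 mm — 8 equal slices spanning the solid's height, so layer i sits at z = i·h/8 — gives 8 non-empty perimeters. Each is a 4-segment closed polygon; G0 lifts to the layer z and rapids to the start vertex, then G1 traces the edges.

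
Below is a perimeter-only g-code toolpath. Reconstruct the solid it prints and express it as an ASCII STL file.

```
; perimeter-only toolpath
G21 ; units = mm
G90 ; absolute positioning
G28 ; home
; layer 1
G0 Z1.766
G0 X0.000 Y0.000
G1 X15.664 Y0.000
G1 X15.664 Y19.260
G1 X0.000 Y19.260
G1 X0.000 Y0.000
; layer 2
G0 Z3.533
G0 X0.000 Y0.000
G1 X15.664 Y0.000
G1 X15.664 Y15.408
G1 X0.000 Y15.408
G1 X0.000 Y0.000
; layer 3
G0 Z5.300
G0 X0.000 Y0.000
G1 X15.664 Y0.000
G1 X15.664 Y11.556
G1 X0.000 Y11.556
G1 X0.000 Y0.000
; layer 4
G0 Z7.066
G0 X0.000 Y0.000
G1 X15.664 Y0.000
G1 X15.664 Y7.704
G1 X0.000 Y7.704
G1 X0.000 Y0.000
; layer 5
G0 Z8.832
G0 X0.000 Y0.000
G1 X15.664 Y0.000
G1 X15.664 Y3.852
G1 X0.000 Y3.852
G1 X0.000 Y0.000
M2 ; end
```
solid part
  facet normal 0.0000 0.0000 -1.0000
    outer loop
      vertex 15.664 23.112 0.000
      vertex 15.664 0.000 0.000
      vertex 0.000 0.000 0.000
    endloop
  endfacet
  facet normal 0.0000 0.0000 -1.0000
    outer loop
      vertex 0.000 23.112 0.000
      vertex 15.664 23.112 0.000
      vertex 0.000 0.000 0.000
    endloop
  endfacet
  facet normal 0.0000 -1.0000 0.0000
    outer loop
      vertex 0.000 0.000 0.000
      vertex 15.664 0.000 0.000
      vertex 15.664 0.000 10.599
    endloop
  endfacet
  facet normal 0.0000 -1.0000 0.0000
    outer loop
      vertex 0.000 0.000 0.000
      vertex 15.664 0.000 10.599
      vertex 0.000 0.000 10.599
    endloop
  endfacet
  facet normal 0.0000 0.4168 0.9090
    outer loop
      vertex 0.000 0.000 10.599
      vertex 15.664 0.000 10.599
      vertex 15.664 23.112 0.000
    endloop
  endfacet
  facet normal 0.0000 0.4168 0.9090
    outer loop
      vertex 0.000 0.000 10.599
      vertex 15.664 23.112 0.000
      vertex 0.000 23.112 0.000
    endloop
  endfacet
  facet normal -1.0000 0.0000 0.0000
    outer loop
      vertex 0.000 0.000 10.599
      vertex 0.000 23.112 0.000
      vertex 0.000 0.000 0.000
    endloop
  endfacet
  facet normal 1.0000 0.0000 0.0000
    outer loop
      vertex 15.664 0.000 0.000
      vertex 15.664 23.112 0.000
      vertex 15.664 0.000 10.599
    endloop
  endfacet
endsolid part

The G0 Z moves step by Δz≈1.766 mm. The G1 loops shrink linearly with z, so the solid tapers from its base footprint up to z≈10.6. Closing with a flat bottom cap and the tapered top and triangulating gives 8 facets — a wedge (ramp): 15.7 × 23.1 mm base, rising to 10.6 mm along the y=0 edge and sloping linearly to z=0 at y=23.1.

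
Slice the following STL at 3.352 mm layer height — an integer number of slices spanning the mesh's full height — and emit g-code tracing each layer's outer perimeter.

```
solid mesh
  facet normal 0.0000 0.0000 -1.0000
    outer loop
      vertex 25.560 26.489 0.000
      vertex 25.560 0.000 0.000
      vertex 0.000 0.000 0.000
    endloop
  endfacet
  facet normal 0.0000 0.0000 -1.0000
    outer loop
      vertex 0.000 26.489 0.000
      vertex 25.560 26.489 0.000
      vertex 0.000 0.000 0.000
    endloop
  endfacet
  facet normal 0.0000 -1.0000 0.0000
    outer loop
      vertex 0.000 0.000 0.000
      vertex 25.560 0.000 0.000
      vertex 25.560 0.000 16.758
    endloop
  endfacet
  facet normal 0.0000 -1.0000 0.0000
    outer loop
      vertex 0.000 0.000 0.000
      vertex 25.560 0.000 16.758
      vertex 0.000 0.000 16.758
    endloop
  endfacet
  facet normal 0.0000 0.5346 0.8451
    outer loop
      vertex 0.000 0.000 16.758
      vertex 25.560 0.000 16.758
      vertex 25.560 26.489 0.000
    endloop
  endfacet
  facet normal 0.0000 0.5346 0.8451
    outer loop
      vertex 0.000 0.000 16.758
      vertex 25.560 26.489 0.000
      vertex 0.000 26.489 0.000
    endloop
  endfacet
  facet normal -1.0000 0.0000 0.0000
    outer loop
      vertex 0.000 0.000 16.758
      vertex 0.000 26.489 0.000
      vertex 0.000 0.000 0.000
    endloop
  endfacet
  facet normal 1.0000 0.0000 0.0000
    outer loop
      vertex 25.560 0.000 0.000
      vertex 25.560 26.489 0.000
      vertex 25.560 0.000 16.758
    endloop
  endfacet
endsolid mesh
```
; perimeter-only toolpath
G21 ; units = mm
G90 ; absolute positioning
G28 ; home
; layer 1
G0 Z3.352
G0 X0.000 Y0.000
G1 X25.560 Y0.000
G1 X25.560 Y21.191
G1 X0.000 Y21.191
G1 X0.000 Y0.000
; layer 2
G0 Z6.703
G0 X0.000 Y0.000
G1 X25.560 Y0.000
G1 X25.560 Y15.893
G1 X0.000 Y15.893
G1 X0.000 Y0.000
; layer 3
G0 Z10.055
G0 X0.000 Y0.000
G1 X25.560 Y0.000
G1 X25.560 Y10.596
G1 X0.000 Y10.596
G1 X0.000 Y0.000
; layer 4
G0 Z13.406
G0 X0.000 Y0.000
G1 X25.560 Y0.000
G1 X25.560 Y5.298
G1 X0.000 Y5.298
G1 X0.000 Y0.000
M2 ; end

The solid is a wedge (ramp): 25.6 × 26.5 mm base, rising to 16.8 mm along the y=0 edge and sloping linearly to z=0 at y=26.5. Slicing at Δz = 3.352 mm — 5 equal slices spanning the solid's height, so layer i sits at z = i·h/5 — gives 4 non-empty perimeters. Each is a 4-segment closed polygon; G0 lifts to the layer z and rapids to the start vertex, then G1 traces the edges. The cross-section shrinks linearly with z (the slice at the apex is degenerate and omitted).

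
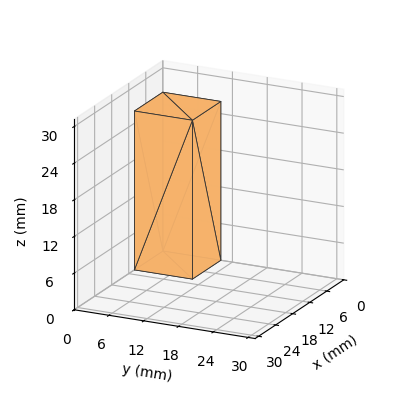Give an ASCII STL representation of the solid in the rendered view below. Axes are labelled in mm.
Reading the render: the shape is a rectangular box, roughly 10 × 10 mm footprint and 26 mm tall (dimensions read to the nearest mm from the axis ticks). For the STL, each face is triangulated and given an outward normal.

solid part
  facet normal 0.0000 0.0000 -1.0000
    outer loop
      vertex 10.000 10.000 0.000
      vertex 10.000 0.000 0.000
      vertex 0.000 0.000 0.000
    endloop
  endfacet
  facet normal 0.0000 0.0000 -1.0000
    outer loop
      vertex 0.000 10.000 0.000
      vertex 10.000 10.000 0.000
      vertex 0.000 0.000 0.000
    endloop
  endfacet
  facet normal 0.0000 0.0000 1.0000
    outer loop
      vertex 0.000 0.000 26.000
      vertex 10.000 0.000 26.000
      vertex 10.000 10.000 26.000
    endloop
  endfacet
  facet normal 0.0000 0.0000 1.0000
    outer loop
      vertex 0.000 0.000 26.000
      vertex 10.000 10.000 26.000
      vertex 0.000 10.000 26.000
    endloop
  endfacet
  facet normal 0.0000 -1.0000 0.0000
    outer loop
      vertex 0.000 0.000 0.000
      vertex 10.000 0.000 0.000
      vertex 10.000 0.000 26.000
    endloop
  endfacet
  facet normal 0.0000 -1.0000 0.0000
    outer loop
      vertex 0.000 0.000 0.000
      vertex 10.000 0.000 26.000
      vertex 0.000 0.000 26.000
    endloop
  endfacet
  facet normal 0.0000 1.0000 0.0000
    outer loop
      vertex 10.000 10.000 26.000
      vertex 10.000 10.000 0.000
      vertex 0.000 10.000 0.000
    endloop
  endfacet
  facet normal 0.0000 1.0000 0.0000
    outer loop
      vertex 0.000 10.000 26.000
      vertex 10.000 10.000 26.000
      vertex 0.000 10.000 0.000
    endloop
  endfacet
  facet normal -1.0000 0.0000 0.0000
    outer loop
      vertex 0.000 10.000 26.000
      vertex 0.000 10.000 0.000
      vertex 0.000 0.000 0.000
    endloop
  endfacet
  facet normal -1.0000 0.0000 0.0000
    outer loop
      vertex 0.000 0.000 26.000
      vertex 0.000 10.000 26.000
      vertex 0.000 0.000 0.000
    endloop
  endfacet
  facet normal 1.0000 0.0000 0.0000
    outer loop
      vertex 10.000 0.000 0.000
      vertex 10.000 10.000 0.000
      vertex 10.000 10.000 26.000
    endloop
  endfacet
  facet normal 1.0000 0.0000 0.0000
    outer loop
      vertex 10.000 0.000 0.000
      vertex 10.000 10.000 26.000
      vertex 10.000 0.000 26.000
    endloop
  endfacet
endsolid part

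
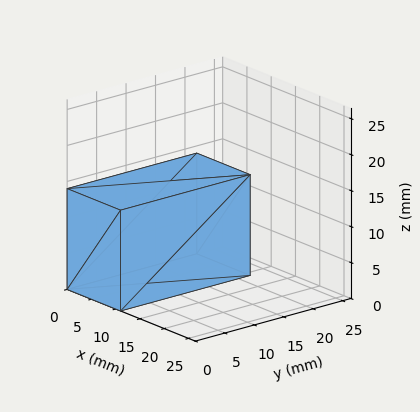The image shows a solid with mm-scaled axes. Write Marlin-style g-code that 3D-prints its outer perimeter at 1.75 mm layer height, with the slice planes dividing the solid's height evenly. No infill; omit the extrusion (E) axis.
Reading the render: the shape is a rectangular box, roughly 11 × 22 mm footprint and 14 mm tall (dimensions read to the nearest mm from the axis ticks). For the g-code, the solid's height is divided into equal slices at the stated Δz and each level perimeter traced with G1 moves after a G0 lift.

; perimeter-only toolpath
G21 ; units = mm
G90 ; absolute positioning
G28 ; home
; layer 1
G0 Z1.75
G0 X0.00 Y0.00
G1 X11.00 Y0.00
G1 X11.00 Y22.00
G1 X0.00 Y22.00
G1 X0.00 Y0.00
; layer 2
G0 Z3.50
G0 X0.00 Y0.00
G1 X11.00 Y0.00
G1 X11.00 Y22.00
G1 X0.00 Y22.00
G1 X0.00 Y0.00
; layer 3
G0 Z5.25
G0 X0.00 Y0.00
G1 X11.00 Y0.00
G1 X11.00 Y22.00
G1 X0.00 Y22.00
G1 X0.00 Y0.00
; layer 4
G0 Z7.00
G0 X0.00 Y0.00
G1 X11.00 Y0.00
G1 X11.00 Y22.00
G1 X0.00 Y22.00
G1 X0.00 Y0.00
; layer 5
G0 Z8.75
G0 X0.00 Y0.00
G1 X11.00 Y0.00
G1 X11.00 Y22.00
G1 X0.00 Y22.00
G1 X0.00 Y0.00
; layer 6
G0 Z10.50
G0 X0.00 Y0.00
G1 X11.00 Y0.00
G1 X11.00 Y22.00
G1 X0.00 Y22.00
G1 X0.00 Y0.00
; layer 7
G0 Z12.25
G0 X0.00 Y0.00
G1 X11.00 Y0.00
G1 X11.00 Y22.00
G1 X0.00 Y22.00
G1 X0.00 Y0.00
; layer 8
G0 Z14.00
G0 X0.00 Y0.00
G1 X11.00 Y0.00
G1 X11.00 Y22.00
G1 X0.00 Y22.00
G1 X0.00 Y0.00
M2 ; end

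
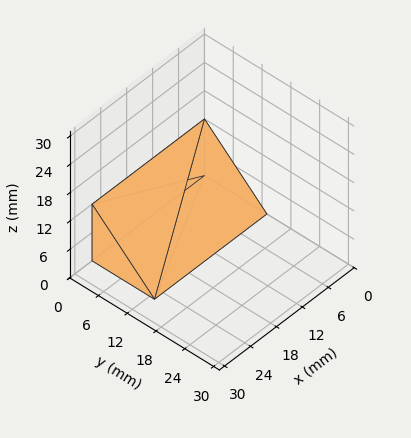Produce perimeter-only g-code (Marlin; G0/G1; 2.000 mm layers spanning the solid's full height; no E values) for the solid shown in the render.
Reading the render: the shape is a wedge (ramp): 26 × 13 mm base, rising to 12 mm along the y=0 edge and sloping linearly to z=0 at y=13 (dimensions read to the nearest mm from the axis ticks). For the g-code, the solid's height is divided into equal slices at the stated Δz and each level perimeter traced with G1 moves after a G0 lift.

; perimeter-only toolpath
G21 ; units = mm
G90 ; absolute positioning
G28 ; home
; layer 1
G0 Z2.000
G0 X0.000 Y0.000
G1 X26.000 Y0.000
G1 X26.000 Y10.833
G1 X0.000 Y10.833
G1 X0.000 Y0.000
; layer 2
G0 Z4.000
G0 X0.000 Y0.000
G1 X26.000 Y0.000
G1 X26.000 Y8.667
G1 X0.000 Y8.667
G1 X0.000 Y0.000
; layer 3
G0 Z6.000
G0 X0.000 Y0.000
G1 X26.000 Y0.000
G1 X26.000 Y6.500
G1 X0.000 Y6.500
G1 X0.000 Y0.000
; layer 4
G0 Z8.000
G0 X0.000 Y0.000
G1 X26.000 Y0.000
G1 X26.000 Y4.333
G1 X0.000 Y4.333
G1 X0.000 Y0.000
; layer 5
G0 Z10.000
G0 X0.000 Y0.000
G1 X26.000 Y0.000
G1 X26.000 Y2.167
G1 X0.000 Y2.167
G1 X0.000 Y0.000
M2 ; end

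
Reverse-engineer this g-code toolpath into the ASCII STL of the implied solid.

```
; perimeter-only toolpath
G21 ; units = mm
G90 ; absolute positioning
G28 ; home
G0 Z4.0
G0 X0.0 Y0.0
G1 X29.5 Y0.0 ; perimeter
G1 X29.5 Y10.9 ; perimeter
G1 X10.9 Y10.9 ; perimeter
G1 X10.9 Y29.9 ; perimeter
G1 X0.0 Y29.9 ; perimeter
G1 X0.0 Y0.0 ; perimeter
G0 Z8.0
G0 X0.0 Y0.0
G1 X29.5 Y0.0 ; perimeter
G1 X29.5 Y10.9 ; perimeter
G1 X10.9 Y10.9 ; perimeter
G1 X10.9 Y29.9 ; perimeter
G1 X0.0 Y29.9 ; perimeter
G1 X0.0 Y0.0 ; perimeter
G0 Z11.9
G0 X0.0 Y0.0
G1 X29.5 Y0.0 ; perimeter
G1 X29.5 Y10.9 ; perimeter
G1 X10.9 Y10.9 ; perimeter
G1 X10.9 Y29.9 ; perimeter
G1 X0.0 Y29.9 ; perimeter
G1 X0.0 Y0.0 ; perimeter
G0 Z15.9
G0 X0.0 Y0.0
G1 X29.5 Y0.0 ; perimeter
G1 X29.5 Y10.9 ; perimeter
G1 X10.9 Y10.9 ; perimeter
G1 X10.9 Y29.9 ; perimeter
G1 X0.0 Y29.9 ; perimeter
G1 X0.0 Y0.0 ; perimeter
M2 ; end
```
solid part
  facet normal 0.0000 0.0000 -1.0000
    outer loop
      vertex 29.5 10.9 0.0
      vertex 29.5 0.0 0.0
      vertex 0.0 0.0 0.0
    endloop
  endfacet
  facet normal 0.0000 0.0000 -1.0000
    outer loop
      vertex 10.9 10.9 0.0
      vertex 29.5 10.9 0.0
      vertex 0.0 0.0 0.0
    endloop
  endfacet
  facet normal 0.0000 0.0000 -1.0000
    outer loop
      vertex 10.9 29.9 0.0
      vertex 10.9 10.9 0.0
      vertex 0.0 0.0 0.0
    endloop
  endfacet
  facet normal 0.0000 0.0000 -1.0000
    outer loop
      vertex 0.0 29.9 0.0
      vertex 10.9 29.9 0.0
      vertex 0.0 0.0 0.0
    endloop
  endfacet
  facet normal 0.0000 0.0000 1.0000
    outer loop
      vertex 0.0 0.0 15.9
      vertex 29.5 0.0 15.9
      vertex 29.5 10.9 15.9
    endloop
  endfacet
  facet normal 0.0000 0.0000 1.0000
    outer loop
      vertex 0.0 0.0 15.9
      vertex 29.5 10.9 15.9
      vertex 10.9 10.9 15.9
    endloop
  endfacet
  facet normal 0.0000 0.0000 1.0000
    outer loop
      vertex 0.0 0.0 15.9
      vertex 10.9 10.9 15.9
      vertex 10.9 29.9 15.9
    endloop
  endfacet
  facet normal 0.0000 0.0000 1.0000
    outer loop
      vertex 0.0 0.0 15.9
      vertex 10.9 29.9 15.9
      vertex 0.0 29.9 15.9
    endloop
  endfacet
  facet normal 0.0000 -1.0000 0.0000
    outer loop
      vertex 0.0 0.0 0.0
      vertex 29.5 0.0 0.0
      vertex 29.5 0.0 15.9
    endloop
  endfacet
  facet normal 0.0000 -1.0000 0.0000
    outer loop
      vertex 0.0 0.0 0.0
      vertex 29.5 0.0 15.9
      vertex 0.0 0.0 15.9
    endloop
  endfacet
  facet normal 1.0000 0.0000 0.0000
    outer loop
      vertex 29.5 0.0 0.0
      vertex 29.5 10.9 0.0
      vertex 29.5 10.9 15.9
    endloop
  endfacet
  facet normal 1.0000 0.0000 0.0000
    outer loop
      vertex 29.5 0.0 0.0
      vertex 29.5 10.9 15.9
      vertex 29.5 0.0 15.9
    endloop
  endfacet
  facet normal 0.0000 1.0000 0.0000
    outer loop
      vertex 29.5 10.9 0.0
      vertex 10.9 10.9 0.0
      vertex 10.9 10.9 15.9
    endloop
  endfacet
  facet normal 0.0000 1.0000 0.0000
    outer loop
      vertex 29.5 10.9 0.0
      vertex 10.9 10.9 15.9
      vertex 29.5 10.9 15.9
    endloop
  endfacet
  facet normal 1.0000 0.0000 0.0000
    outer loop
      vertex 10.9 10.9 0.0
      vertex 10.9 29.9 0.0
      vertex 10.9 29.9 15.9
    endloop
  endfacet
  facet normal 1.0000 0.0000 0.0000
    outer loop
      vertex 10.9 10.9 0.0
      vertex 10.9 29.9 15.9
      vertex 10.9 10.9 15.9
    endloop
  endfacet
  facet normal 0.0000 1.0000 0.0000
    outer loop
      vertex 10.9 29.9 0.0
      vertex 0.0 29.9 0.0
      vertex 0.0 29.9 15.9
    endloop
  endfacet
  facet normal 0.0000 1.0000 0.0000
    outer loop
      vertex 10.9 29.9 0.0
      vertex 0.0 29.9 15.9
      vertex 10.9 29.9 15.9
    endloop
  endfacet
  facet normal -1.0000 0.0000 0.0000
    outer loop
      vertex 0.0 29.9 0.0
      vertex 0.0 0.0 0.0
      vertex 0.0 0.0 15.9
    endloop
  endfacet
  facet normal -1.0000 0.0000 0.0000
    outer loop
      vertex 0.0 29.9 0.0
      vertex 0.0 0.0 15.9
      vertex 0.0 29.9 15.9
    endloop
  endfacet
endsolid part

The G0 Z moves step by Δz≈4.0 mm. Every layer's G1 loop is the same polygon, so the solid is a straight extrusion of it from z=0 to z≈15.9. Closing with flat bottom and top caps and triangulating gives 20 facets — an L-shaped prism: outer 29.5 × 29.9 mm, arm thicknesses ≈ 10.9 mm (horizontal) and 10.9 mm (vertical), extruded 15.9 mm in z.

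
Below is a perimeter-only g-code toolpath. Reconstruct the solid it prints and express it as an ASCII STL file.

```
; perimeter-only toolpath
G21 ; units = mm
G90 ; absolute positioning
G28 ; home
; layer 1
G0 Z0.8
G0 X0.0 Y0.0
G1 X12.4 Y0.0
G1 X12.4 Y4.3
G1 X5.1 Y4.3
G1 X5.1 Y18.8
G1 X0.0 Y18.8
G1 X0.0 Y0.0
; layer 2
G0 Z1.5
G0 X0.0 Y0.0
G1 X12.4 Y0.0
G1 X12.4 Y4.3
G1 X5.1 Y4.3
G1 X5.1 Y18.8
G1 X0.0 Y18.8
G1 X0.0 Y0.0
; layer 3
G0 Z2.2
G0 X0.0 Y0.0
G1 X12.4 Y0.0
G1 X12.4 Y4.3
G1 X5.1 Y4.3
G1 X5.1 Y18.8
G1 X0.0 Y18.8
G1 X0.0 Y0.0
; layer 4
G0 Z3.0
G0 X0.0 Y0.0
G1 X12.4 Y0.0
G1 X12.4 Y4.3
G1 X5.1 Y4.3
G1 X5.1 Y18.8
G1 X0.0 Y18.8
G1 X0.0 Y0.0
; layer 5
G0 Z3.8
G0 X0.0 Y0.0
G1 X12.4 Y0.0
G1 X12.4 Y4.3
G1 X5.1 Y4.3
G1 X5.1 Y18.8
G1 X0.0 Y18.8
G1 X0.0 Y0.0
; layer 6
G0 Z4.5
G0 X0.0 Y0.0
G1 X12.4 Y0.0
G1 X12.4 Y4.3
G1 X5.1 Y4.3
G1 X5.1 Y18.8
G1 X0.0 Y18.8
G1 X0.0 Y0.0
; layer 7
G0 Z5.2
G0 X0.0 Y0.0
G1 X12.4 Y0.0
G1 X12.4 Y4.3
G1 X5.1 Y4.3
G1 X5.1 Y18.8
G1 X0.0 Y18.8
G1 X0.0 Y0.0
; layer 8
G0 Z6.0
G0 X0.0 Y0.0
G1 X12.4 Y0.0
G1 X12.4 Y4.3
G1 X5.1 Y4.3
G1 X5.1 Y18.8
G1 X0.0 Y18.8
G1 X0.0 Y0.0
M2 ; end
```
solid part
  facet normal 0.0000 0.0000 -1.0000
    outer loop
      vertex 12.4 4.3 0.0
      vertex 12.4 0.0 0.0
      vertex 0.0 0.0 0.0
    endloop
  endfacet
  facet normal 0.0000 0.0000 -1.0000
    outer loop
      vertex 5.1 4.3 0.0
      vertex 12.4 4.3 0.0
      vertex 0.0 0.0 0.0
    endloop
  endfacet
  facet normal 0.0000 0.0000 -1.0000
    outer loop
      vertex 5.1 18.8 0.0
      vertex 5.1 4.3 0.0
      vertex 0.0 0.0 0.0
    endloop
  endfacet
  facet normal 0.0000 0.0000 -1.0000
    outer loop
      vertex 0.0 18.8 0.0
      vertex 5.1 18.8 0.0
      vertex 0.0 0.0 0.0
    endloop
  endfacet
  facet normal 0.0000 0.0000 1.0000
    outer loop
      vertex 0.0 0.0 6.0
      vertex 12.4 0.0 6.0
      vertex 12.4 4.3 6.0
    endloop
  endfacet
  facet normal 0.0000 0.0000 1.0000
    outer loop
      vertex 0.0 0.0 6.0
      vertex 12.4 4.3 6.0
      vertex 5.1 4.3 6.0
    endloop
  endfacet
  facet normal 0.0000 0.0000 1.0000
    outer loop
      vertex 0.0 0.0 6.0
      vertex 5.1 4.3 6.0
      vertex 5.1 18.8 6.0
    endloop
  endfacet
  facet normal 0.0000 0.0000 1.0000
    outer loop
      vertex 0.0 0.0 6.0
      vertex 5.1 18.8 6.0
      vertex 0.0 18.8 6.0
    endloop
  endfacet
  facet normal 0.0000 -1.0000 0.0000
    outer loop
      vertex 0.0 0.0 0.0
      vertex 12.4 0.0 0.0
      vertex 12.4 0.0 6.0
    endloop
  endfacet
  facet normal 0.0000 -1.0000 0.0000
    outer loop
      vertex 0.0 0.0 0.0
      vertex 12.4 0.0 6.0
      vertex 0.0 0.0 6.0
    endloop
  endfacet
  facet normal 1.0000 0.0000 0.0000
    outer loop
      vertex 12.4 0.0 0.0
      vertex 12.4 4.3 0.0
      vertex 12.4 4.3 6.0
    endloop
  endfacet
  facet normal 1.0000 0.0000 0.0000
    outer loop
      vertex 12.4 0.0 0.0
      vertex 12.4 4.3 6.0
      vertex 12.4 0.0 6.0
    endloop
  endfacet
  facet normal 0.0000 1.0000 0.0000
    outer loop
      vertex 12.4 4.3 0.0
      vertex 5.1 4.3 0.0
      vertex 5.1 4.3 6.0
    endloop
  endfacet
  facet normal 0.0000 1.0000 0.0000
    outer loop
      vertex 12.4 4.3 0.0
      vertex 5.1 4.3 6.0
      vertex 12.4 4.3 6.0
    endloop
  endfacet
  facet normal 1.0000 0.0000 0.0000
    outer loop
      vertex 5.1 4.3 0.0
      vertex 5.1 18.8 0.0
      vertex 5.1 18.8 6.0
    endloop
  endfacet
  facet normal 1.0000 0.0000 0.0000
    outer loop
      vertex 5.1 4.3 0.0
      vertex 5.1 18.8 6.0
      vertex 5.1 4.3 6.0
    endloop
  endfacet
  facet normal 0.0000 1.0000 0.0000
    outer loop
      vertex 5.1 18.8 0.0
      vertex 0.0 18.8 0.0
      vertex 0.0 18.8 6.0
    endloop
  endfacet
  facet normal 0.0000 1.0000 0.0000
    outer loop
      vertex 5.1 18.8 0.0
      vertex 0.0 18.8 6.0
      vertex 5.1 18.8 6.0
    endloop
  endfacet
  facet normal -1.0000 0.0000 0.0000
    outer loop
      vertex 0.0 18.8 0.0
      vertex 0.0 0.0 0.0
      vertex 0.0 0.0 6.0
    endloop
  endfacet
  facet normal -1.0000 0.0000 0.0000
    outer loop
      vertex 0.0 18.8 0.0
      vertex 0.0 0.0 6.0
      vertex 0.0 18.8 6.0
    endloop
  endfacet
endsolid part

The G0 Z moves step by Δz≈0.8 mm. Every layer's G1 loop is the same polygon, so the solid is a straight extrusion of it from z=0 to z≈6. Closing with flat bottom and top caps and triangulating gives 20 facets — an L-shaped prism: outer 12.4 × 18.8 mm, arm thicknesses ≈ 4.3 mm (horizontal) and 5.1 mm (vertical), extruded 6 mm in z.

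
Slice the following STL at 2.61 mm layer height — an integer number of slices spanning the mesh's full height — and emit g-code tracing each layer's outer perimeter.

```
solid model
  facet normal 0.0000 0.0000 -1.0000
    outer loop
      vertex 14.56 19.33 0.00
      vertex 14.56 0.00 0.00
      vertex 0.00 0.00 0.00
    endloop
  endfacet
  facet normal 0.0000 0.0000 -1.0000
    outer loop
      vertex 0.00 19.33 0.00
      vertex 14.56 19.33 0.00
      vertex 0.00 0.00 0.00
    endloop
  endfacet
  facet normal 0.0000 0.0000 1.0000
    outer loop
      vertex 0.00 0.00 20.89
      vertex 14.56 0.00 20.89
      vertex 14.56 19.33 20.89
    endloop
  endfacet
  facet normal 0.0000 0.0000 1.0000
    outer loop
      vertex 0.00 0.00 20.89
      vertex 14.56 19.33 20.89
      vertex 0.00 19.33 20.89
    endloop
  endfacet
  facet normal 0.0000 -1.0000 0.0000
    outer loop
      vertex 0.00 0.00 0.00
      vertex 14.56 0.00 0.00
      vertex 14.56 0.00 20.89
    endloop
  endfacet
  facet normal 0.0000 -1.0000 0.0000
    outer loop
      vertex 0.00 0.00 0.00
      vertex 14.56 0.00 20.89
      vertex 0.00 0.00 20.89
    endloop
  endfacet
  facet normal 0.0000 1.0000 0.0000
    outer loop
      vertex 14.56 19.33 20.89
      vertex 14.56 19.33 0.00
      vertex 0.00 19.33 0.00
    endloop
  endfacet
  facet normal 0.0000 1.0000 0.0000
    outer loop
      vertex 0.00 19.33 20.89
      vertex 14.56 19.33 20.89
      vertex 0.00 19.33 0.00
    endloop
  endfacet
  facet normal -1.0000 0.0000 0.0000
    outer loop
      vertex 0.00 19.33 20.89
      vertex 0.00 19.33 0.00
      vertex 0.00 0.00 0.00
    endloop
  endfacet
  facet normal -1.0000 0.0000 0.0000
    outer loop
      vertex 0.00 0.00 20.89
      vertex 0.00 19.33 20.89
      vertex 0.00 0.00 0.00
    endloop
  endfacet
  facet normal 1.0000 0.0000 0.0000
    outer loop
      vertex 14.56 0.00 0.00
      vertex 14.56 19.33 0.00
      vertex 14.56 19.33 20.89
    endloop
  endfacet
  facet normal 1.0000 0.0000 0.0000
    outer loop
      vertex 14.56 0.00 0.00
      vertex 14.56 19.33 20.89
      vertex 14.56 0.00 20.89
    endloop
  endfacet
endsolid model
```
; perimeter-only toolpath
G21 ; units = mm
G90 ; absolute positioning
G28 ; home
; layer 1
G0 Z2.61
G0 X0.00 Y0.00
G1 X14.56 Y0.00
G1 X14.56 Y19.33
G1 X0.00 Y19.33
G1 X0.00 Y0.00
; layer 2
G0 Z5.22
G0 X0.00 Y0.00
G1 X14.56 Y0.00
G1 X14.56 Y19.33
G1 X0.00 Y19.33
G1 X0.00 Y0.00
; layer 3
G0 Z7.83
G0 X0.00 Y0.00
G1 X14.56 Y0.00
G1 X14.56 Y19.33
G1 X0.00 Y19.33
G1 X0.00 Y0.00
; layer 4
G0 Z10.45
G0 X0.00 Y0.00
G1 X14.56 Y0.00
G1 X14.56 Y19.33
G1 X0.00 Y19.33
G1 X0.00 Y0.00
; layer 5
G0 Z13.06
G0 X0.00 Y0.00
G1 X14.56 Y0.00
G1 X14.56 Y19.33
G1 X0.00 Y19.33
G1 X0.00 Y0.00
; layer 6
G0 Z15.67
G0 X0.00 Y0.00
G1 X14.56 Y0.00
G1 X14.56 Y19.33
G1 X0.00 Y19.33
G1 X0.00 Y0.00
; layer 7
G0 Z18.28
G0 X0.00 Y0.00
G1 X14.56 Y0.00
G1 X14.56 Y19.33
G1 X0.00 Y19.33
G1 X0.00 Y0.00
; layer 8
G0 Z20.89
G0 X0.00 Y0.00
G1 X14.56 Y0.00
G1 X14.56 Y19.33
G1 X0.00 Y19.33
G1 X0.00 Y0.00
M2 ; end

The solid is a rectangular box, roughly 14.6 × 19.3 mm footprint and 20.9 mm tall. Slicing at Δz = 2.61 mm — 8 equal slices spanning the solid's height, so layer i sits at z = i·h/8 — gives 8 non-empty perimeters. Each is a 4-segment closed polygon; G0 lifts to the layer z and rapids to the start vertex, then G1 traces the edges.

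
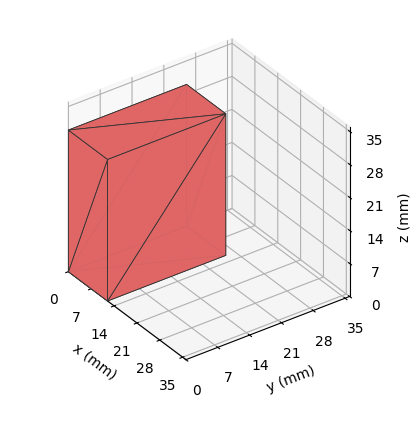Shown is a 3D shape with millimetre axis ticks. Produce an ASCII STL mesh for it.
Reading the render: the shape is a rectangular box, roughly 12 × 26 mm footprint and 30 mm tall (dimensions read to the nearest mm from the axis ticks). For the STL, each face is triangulated and given an outward normal.

solid part
  facet normal 0.0000 0.0000 -1.0000
    outer loop
      vertex 12.00 26.00 0.00
      vertex 12.00 0.00 0.00
      vertex 0.00 0.00 0.00
    endloop
  endfacet
  facet normal 0.0000 0.0000 -1.0000
    outer loop
      vertex 0.00 26.00 0.00
      vertex 12.00 26.00 0.00
      vertex 0.00 0.00 0.00
    endloop
  endfacet
  facet normal 0.0000 0.0000 1.0000
    outer loop
      vertex 0.00 0.00 30.00
      vertex 12.00 0.00 30.00
      vertex 12.00 26.00 30.00
    endloop
  endfacet
  facet normal 0.0000 0.0000 1.0000
    outer loop
      vertex 0.00 0.00 30.00
      vertex 12.00 26.00 30.00
      vertex 0.00 26.00 30.00
    endloop
  endfacet
  facet normal 0.0000 -1.0000 0.0000
    outer loop
      vertex 0.00 0.00 0.00
      vertex 12.00 0.00 0.00
      vertex 12.00 0.00 30.00
    endloop
  endfacet
  facet normal 0.0000 -1.0000 0.0000
    outer loop
      vertex 0.00 0.00 0.00
      vertex 12.00 0.00 30.00
      vertex 0.00 0.00 30.00
    endloop
  endfacet
  facet normal 0.0000 1.0000 0.0000
    outer loop
      vertex 12.00 26.00 30.00
      vertex 12.00 26.00 0.00
      vertex 0.00 26.00 0.00
    endloop
  endfacet
  facet normal 0.0000 1.0000 0.0000
    outer loop
      vertex 0.00 26.00 30.00
      vertex 12.00 26.00 30.00
      vertex 0.00 26.00 0.00
    endloop
  endfacet
  facet normal -1.0000 0.0000 0.0000
    outer loop
      vertex 0.00 26.00 30.00
      vertex 0.00 26.00 0.00
      vertex 0.00 0.00 0.00
    endloop
  endfacet
  facet normal -1.0000 0.0000 0.0000
    outer loop
      vertex 0.00 0.00 30.00
      vertex 0.00 26.00 30.00
      vertex 0.00 0.00 0.00
    endloop
  endfacet
  facet normal 1.0000 0.0000 0.0000
    outer loop
      vertex 12.00 0.00 0.00
      vertex 12.00 26.00 0.00
      vertex 12.00 26.00 30.00
    endloop
  endfacet
  facet normal 1.0000 0.0000 0.0000
    outer loop
      vertex 12.00 0.00 0.00
      vertex 12.00 26.00 30.00
      vertex 12.00 0.00 30.00
    endloop
  endfacet
endsolid part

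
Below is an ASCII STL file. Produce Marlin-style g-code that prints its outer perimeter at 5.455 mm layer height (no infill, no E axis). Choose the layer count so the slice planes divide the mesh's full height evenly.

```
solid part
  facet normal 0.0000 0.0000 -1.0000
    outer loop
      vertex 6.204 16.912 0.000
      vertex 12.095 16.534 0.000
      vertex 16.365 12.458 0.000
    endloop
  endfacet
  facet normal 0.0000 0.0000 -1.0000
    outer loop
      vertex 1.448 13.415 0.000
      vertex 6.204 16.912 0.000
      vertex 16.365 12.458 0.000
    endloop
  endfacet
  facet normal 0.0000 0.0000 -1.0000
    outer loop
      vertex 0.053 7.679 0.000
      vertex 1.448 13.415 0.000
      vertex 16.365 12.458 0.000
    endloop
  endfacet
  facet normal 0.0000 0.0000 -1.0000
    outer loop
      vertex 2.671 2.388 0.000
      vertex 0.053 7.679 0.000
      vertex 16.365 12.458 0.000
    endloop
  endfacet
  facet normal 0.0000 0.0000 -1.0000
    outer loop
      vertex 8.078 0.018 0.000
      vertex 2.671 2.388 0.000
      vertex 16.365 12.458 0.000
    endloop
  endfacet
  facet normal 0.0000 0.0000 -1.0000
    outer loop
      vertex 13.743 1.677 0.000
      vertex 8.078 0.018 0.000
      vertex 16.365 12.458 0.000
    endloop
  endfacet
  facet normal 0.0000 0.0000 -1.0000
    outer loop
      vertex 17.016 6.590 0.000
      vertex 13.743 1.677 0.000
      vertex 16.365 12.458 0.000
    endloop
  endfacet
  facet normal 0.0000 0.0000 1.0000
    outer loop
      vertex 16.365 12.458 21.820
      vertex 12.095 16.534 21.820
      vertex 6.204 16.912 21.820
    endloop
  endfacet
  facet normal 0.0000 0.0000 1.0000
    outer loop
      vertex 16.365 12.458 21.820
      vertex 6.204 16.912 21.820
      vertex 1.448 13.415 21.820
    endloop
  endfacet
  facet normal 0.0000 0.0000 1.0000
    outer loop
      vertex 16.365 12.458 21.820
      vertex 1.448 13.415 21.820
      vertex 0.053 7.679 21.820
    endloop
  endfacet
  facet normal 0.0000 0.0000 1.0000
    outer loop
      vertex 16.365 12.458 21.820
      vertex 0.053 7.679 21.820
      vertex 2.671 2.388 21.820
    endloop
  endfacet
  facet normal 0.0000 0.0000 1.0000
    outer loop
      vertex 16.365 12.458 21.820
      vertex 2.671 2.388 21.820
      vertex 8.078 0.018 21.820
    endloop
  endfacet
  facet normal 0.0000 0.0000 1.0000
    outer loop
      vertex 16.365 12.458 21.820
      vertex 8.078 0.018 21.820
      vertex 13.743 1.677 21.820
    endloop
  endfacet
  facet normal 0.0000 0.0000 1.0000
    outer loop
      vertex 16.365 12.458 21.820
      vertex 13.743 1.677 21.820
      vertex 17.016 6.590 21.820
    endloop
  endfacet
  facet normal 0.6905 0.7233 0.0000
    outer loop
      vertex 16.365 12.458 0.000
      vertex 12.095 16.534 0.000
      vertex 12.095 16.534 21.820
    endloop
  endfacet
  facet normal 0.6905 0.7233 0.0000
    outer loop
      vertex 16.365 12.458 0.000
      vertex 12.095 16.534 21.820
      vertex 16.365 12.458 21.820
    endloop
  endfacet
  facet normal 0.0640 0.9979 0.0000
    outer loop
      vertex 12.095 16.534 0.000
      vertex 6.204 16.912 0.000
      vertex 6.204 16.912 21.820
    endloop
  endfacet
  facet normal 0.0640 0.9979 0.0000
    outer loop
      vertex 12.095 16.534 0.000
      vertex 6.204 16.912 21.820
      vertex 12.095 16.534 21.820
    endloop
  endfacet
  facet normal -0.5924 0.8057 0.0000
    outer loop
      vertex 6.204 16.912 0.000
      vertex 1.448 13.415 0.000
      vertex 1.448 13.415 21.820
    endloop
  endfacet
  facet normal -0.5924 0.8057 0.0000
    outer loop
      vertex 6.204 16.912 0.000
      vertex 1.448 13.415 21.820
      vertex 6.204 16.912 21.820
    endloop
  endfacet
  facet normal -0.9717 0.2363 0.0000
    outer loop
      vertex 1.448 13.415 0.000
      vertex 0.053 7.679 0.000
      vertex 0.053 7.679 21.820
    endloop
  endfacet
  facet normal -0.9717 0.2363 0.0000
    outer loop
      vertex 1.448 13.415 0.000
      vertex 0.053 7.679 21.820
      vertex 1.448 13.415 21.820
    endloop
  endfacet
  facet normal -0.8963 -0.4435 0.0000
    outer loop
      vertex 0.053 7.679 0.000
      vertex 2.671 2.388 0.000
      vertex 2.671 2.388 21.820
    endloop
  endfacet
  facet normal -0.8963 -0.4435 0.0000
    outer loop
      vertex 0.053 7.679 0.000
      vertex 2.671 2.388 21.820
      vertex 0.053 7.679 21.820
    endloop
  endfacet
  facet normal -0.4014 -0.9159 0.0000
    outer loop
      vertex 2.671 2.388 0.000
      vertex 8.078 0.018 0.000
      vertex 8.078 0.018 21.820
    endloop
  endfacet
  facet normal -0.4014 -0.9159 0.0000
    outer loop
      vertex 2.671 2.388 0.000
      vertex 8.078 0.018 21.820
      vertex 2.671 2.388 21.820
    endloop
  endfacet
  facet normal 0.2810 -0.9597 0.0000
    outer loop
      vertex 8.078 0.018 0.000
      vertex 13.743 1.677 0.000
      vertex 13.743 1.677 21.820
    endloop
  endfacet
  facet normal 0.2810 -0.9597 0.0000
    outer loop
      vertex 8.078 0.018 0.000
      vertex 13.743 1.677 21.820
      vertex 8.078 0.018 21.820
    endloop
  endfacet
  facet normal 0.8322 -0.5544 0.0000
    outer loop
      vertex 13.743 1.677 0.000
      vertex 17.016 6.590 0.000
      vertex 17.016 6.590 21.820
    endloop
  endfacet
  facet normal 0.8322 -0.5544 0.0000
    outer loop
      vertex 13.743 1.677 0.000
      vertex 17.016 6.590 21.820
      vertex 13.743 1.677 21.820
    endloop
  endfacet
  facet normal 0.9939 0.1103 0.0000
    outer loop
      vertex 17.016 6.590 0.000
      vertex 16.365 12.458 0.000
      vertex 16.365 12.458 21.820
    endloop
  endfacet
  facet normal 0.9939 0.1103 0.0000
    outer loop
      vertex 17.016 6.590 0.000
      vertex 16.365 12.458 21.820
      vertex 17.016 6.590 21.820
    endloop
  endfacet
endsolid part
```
; perimeter-only toolpath
G21 ; units = mm
G90 ; absolute positioning
G28 ; home
; layer 1
G0 Z5.455
G0 X16.365 Y12.458
G1 X12.095 Y16.534
G1 X6.204 Y16.912
G1 X1.448 Y13.415
G1 X0.053 Y7.679
G1 X2.671 Y2.388
G1 X8.078 Y0.018
G1 X13.743 Y1.677
G1 X17.016 Y6.590
G1 X16.365 Y12.458
; layer 2
G0 Z10.910
G0 X16.365 Y12.458
G1 X12.095 Y16.534
G1 X6.204 Y16.912
G1 X1.448 Y13.415
G1 X0.053 Y7.679
G1 X2.671 Y2.388
G1 X8.078 Y0.018
G1 X13.743 Y1.677
G1 X17.016 Y6.590
G1 X16.365 Y12.458
; layer 3
G0 Z16.365
G0 X16.365 Y12.458
G1 X12.095 Y16.534
G1 X6.204 Y16.912
G1 X1.448 Y13.415
G1 X0.053 Y7.679
G1 X2.671 Y2.388
G1 X8.078 Y0.018
G1 X13.743 Y1.677
G1 X17.016 Y6.590
G1 X16.365 Y12.458
; layer 4
G0 Z21.820
G0 X16.365 Y12.458
G1 X12.095 Y16.534
G1 X6.204 Y16.912
G1 X1.448 Y13.415
G1 X0.053 Y7.679
G1 X2.671 Y2.388
G1 X8.078 Y0.018
G1 X13.743 Y1.677
G1 X17.016 Y6.590
G1 X16.365 Y12.458
M2 ; end

The solid is a regular 9-sided prism (a cylinder approximated with 9 flat sides), circumscribed radius ≈ 8.63 mm, height ≈ 21.8 mm. Slicing at Δz = 5.455 mm — 4 equal slices spanning the solid's height, so layer i sits at z = i·h/4 — gives 4 non-empty perimeters. Each is a 9-segment closed polygon; G0 lifts to the layer z and rapids to the start vertex, then G1 traces the edges.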